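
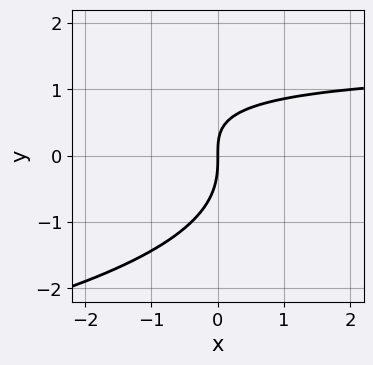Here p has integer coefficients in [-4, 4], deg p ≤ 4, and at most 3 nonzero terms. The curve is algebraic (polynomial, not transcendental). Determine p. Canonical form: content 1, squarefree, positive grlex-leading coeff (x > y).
2*y^3 + 2*x*y - 3*x

The degree is 3 — the shape is more complex than any degree-2 curve.
From the visible intercepts: it meets the y-axis at y = 0 (among the integer gridlines); it crosses the x-axis at the gridline x = 0.
Putting this together gives p.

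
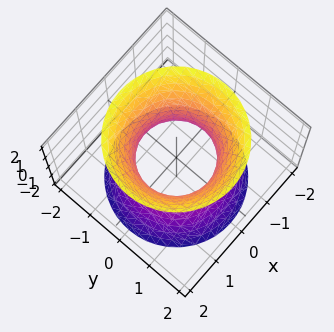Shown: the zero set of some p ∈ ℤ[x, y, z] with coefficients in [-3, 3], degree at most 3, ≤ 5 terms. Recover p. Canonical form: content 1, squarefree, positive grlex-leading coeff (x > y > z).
(a) The degree is 2 — an hourglass — one-sheet hyperboloid; a quadric.
(b) Symmetries: it's symmetric under z → −z, forcing even powers of z; every cross-section ⟂ z is a circle, so x, y appear only via x² + y².
(c) Against the integer gridlines: among the integer gridlines, it crosses the y-axis at y ∈ {-1, 1}; a circular section at z = 1 has radius between 1 and 2; it misses every integer gridline on the z-axis.
(d) Solving for integer coefficients yields p as stated.

2*x^2 + 2*y^2 - z^2 - 2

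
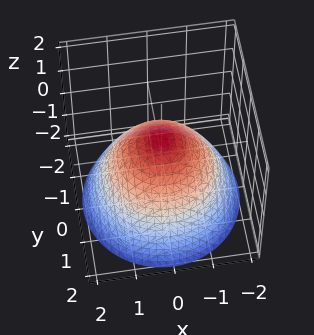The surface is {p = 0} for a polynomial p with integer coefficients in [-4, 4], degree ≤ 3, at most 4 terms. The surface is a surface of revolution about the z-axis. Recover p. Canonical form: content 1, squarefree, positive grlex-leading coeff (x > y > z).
1. deg p = 2.
2. Symmetries: every cross-section ⟂ z is a circle, so x, y appear only via x² + y².
3. Checking where it meets the axes: among the integer gridlines, it crosses the y-axis at y ∈ {-1, 1}; a circular section at z = 0 has radius exactly 1; among the integer gridlines, it crosses the x-axis at x ∈ {-1, 1}.
4. These observations pin down the coefficients.

2*x^2 + 2*y^2 + 3*z - 2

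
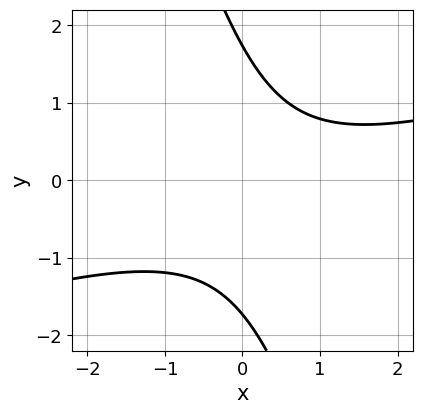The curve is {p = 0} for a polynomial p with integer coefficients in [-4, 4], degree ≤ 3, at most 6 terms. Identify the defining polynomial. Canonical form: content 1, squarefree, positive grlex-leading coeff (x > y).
x^2 - 3*x*y - y^2 - x + 3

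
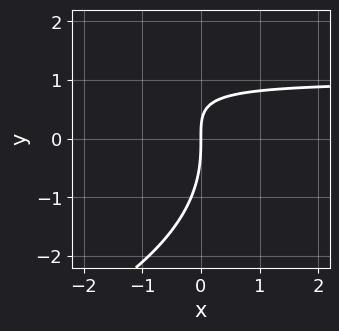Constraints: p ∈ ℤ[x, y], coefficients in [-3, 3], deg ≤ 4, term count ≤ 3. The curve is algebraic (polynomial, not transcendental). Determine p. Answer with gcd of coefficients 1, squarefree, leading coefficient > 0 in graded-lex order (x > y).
y^3 + 3*x*y - 3*x

The degree is 3 — no degree-2 curve has this shape.
Reading off the gridlines: one x-axis crossing is at x = 0; it crosses the y-axis at the gridline y = 0.
Matching integer coefficients to the picture gives p.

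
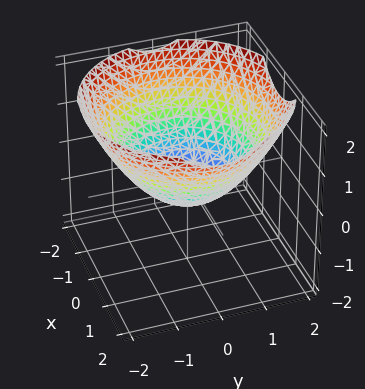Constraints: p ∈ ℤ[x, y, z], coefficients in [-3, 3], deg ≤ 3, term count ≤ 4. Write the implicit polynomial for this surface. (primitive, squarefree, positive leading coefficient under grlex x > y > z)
x^2 + y^2 - 2*z - 1

The degree is 2 — no degree-1 surface has this shape.
Symmetry: every cross-section ⟂ z is a circle, so x, y appear only via x² + y².
From the axis intercepts and sections: among the integer gridlines, it crosses the x-axis at x ∈ {-1, 1}; the y-axis gridline crossings are at y ∈ {-1, 1}; a circular section at z = 0 has radius exactly 1.
The integer polynomial consistent with all of this is the stated p.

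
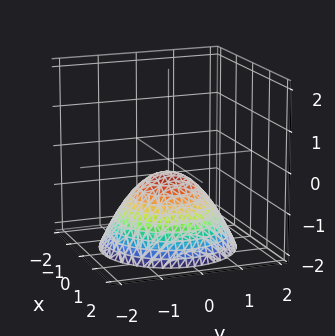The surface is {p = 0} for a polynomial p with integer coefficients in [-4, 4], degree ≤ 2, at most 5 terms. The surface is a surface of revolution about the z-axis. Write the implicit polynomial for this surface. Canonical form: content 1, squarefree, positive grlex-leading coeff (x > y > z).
Degree: a generic line meets the surface in up to 2 points, so deg p = 2.
Symmetry: the surface is invariant under rotation about z: p = q(x² + y², z).
From the visible intercepts: a circular section at z = -1 has radius exactly 1; no y-intercept at any integer in the box; no x-intercept at any integer in the box.
Matching integer coefficients to the picture gives p.

2*x^2 + 2*y^2 + 3*z + 1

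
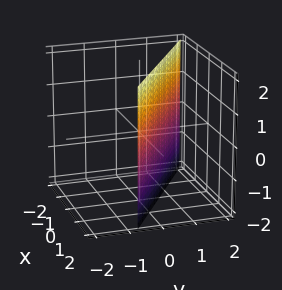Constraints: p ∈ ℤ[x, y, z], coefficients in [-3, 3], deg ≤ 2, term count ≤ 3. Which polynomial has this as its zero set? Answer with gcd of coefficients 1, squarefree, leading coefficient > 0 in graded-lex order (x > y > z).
2*x + 3*y - 2

First, degree: every cross-section is a straight line — this is a plane, so deg p = 1.
Then, checking where it meets the axes: it crosses the x-axis at the gridline x = 1; no z-intercept at any integer in the box.
Finally, assembling these constraints gives the stated polynomial.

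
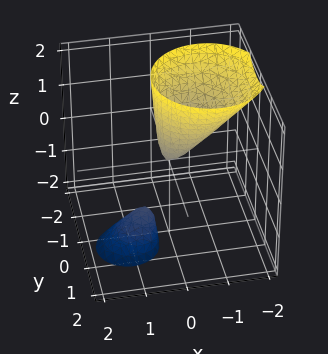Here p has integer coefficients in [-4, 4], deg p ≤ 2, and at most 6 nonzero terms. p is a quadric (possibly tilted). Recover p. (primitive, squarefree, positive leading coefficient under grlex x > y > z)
First, there are 2 components. They look like related sheets of one shape, so recover p as a whole.
Then, deg p = 2. The shape is more complex than any degree-1 surface.
Then, observable constraints: one y-axis crossing is at y = 0; it crosses the x-axis at the gridline x = 0; it meets the z-axis at z = 0 (among the integer gridlines).
Finally, matching integer coefficients to the picture gives p.

3*x^2 + 3*x*z + 3*y^2 + y*z - z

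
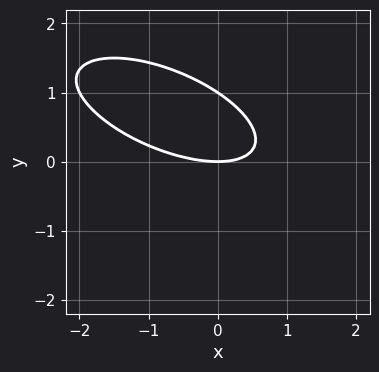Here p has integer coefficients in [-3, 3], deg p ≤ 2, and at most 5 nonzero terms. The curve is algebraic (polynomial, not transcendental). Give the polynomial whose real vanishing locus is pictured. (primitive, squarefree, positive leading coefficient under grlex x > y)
x^2 + 2*x*y + 3*y^2 - 3*y

1. Degree: the shape is more complex than any degree-1 curve, so deg p = 2.
2. Checking where it meets the axes: among the integer gridlines, it crosses the y-axis at y ∈ {0, 1}; it crosses the x-axis at the gridline x = 0.
3. These observations pin down the coefficients.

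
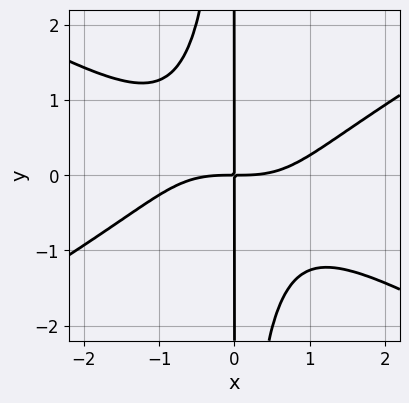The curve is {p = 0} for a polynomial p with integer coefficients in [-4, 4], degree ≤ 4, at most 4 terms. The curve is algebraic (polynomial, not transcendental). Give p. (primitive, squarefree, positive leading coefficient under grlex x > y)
x^4 - 3*x^2*y^2 - 3*x*y

(a) Degree: no degree-3 curve has this shape, so deg p = 4.
(b) Against the integer gridlines: every point of the y-axis in the box is on the curve.
(c) Assembling these constraints gives the stated polynomial.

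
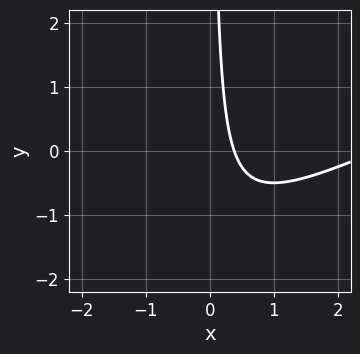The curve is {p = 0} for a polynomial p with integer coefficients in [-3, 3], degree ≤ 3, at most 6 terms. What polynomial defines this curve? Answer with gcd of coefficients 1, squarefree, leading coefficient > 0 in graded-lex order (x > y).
x^2 - 2*x*y - 3*x + 1

First, degree: no degree-1 curve has this shape, so deg p = 2.
Next, from the axis intercepts and sections: the curve avoids every integer y-axis point in the box.
Finally, matching integer coefficients to the picture gives p.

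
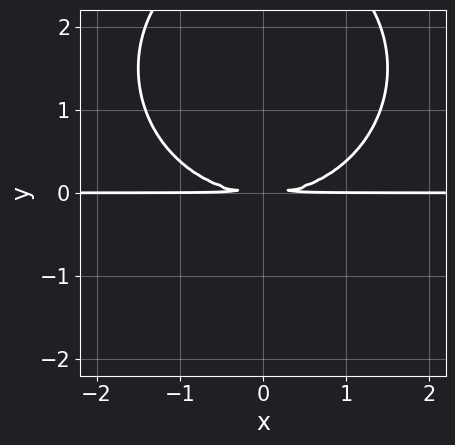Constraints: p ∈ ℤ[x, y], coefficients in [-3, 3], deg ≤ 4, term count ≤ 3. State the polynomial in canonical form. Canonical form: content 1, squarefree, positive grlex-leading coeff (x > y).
x^2*y + y^3 - 3*y^2

The degree is 3 — the shape is more complex than any degree-2 curve.
Symmetries: it's symmetric under x → −x, forcing even powers of x.
From the axis intercepts and sections: the visible x-axis segment lies entirely on the curve.
Solving for integer coefficients yields p as stated.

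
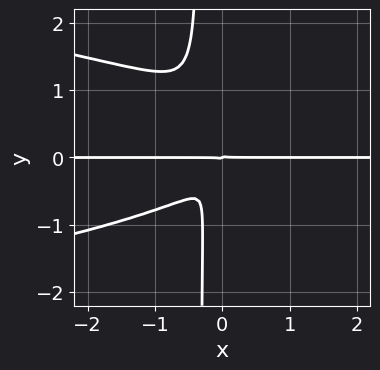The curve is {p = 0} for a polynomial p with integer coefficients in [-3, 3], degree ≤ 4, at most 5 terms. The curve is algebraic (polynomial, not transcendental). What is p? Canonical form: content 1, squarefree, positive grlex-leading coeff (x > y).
deg p = 4. A generic line meets the curve in up to 4 points.
Against the integer gridlines: every point of the x-axis in the box is on the curve; one y-axis crossing is at y = 0.
Together with the visible shape, these determine p as stated.

3*x*y^3 + 2*x^2*y - x*y^2 + y^3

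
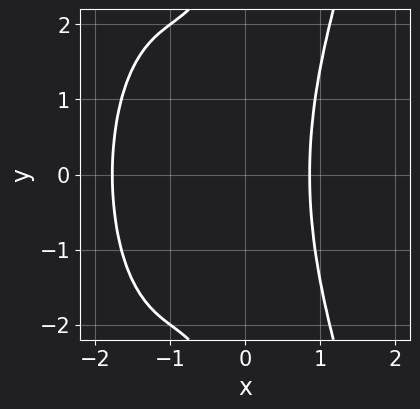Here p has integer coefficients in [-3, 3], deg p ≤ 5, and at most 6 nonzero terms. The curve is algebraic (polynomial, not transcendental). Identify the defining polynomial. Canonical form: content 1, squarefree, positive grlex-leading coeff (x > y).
2*x^4 + 3*x^3 - x*y^2 - 3

First, the degree is 4 — a generic line meets the curve in up to 4 points.
Next, symmetries: mirror symmetry y ↦ −y ⇒ only even powers of y.
Next, from the axis intercepts and sections: no y-intercept at any integer in the box.
Finally, solving for integer coefficients yields p as stated.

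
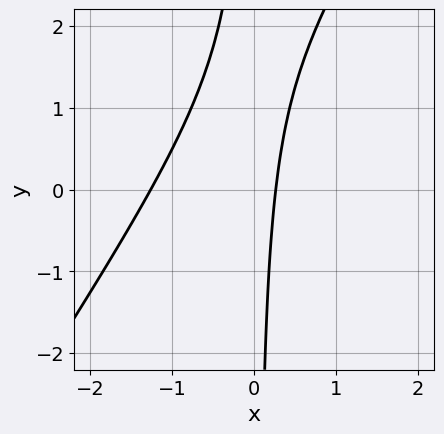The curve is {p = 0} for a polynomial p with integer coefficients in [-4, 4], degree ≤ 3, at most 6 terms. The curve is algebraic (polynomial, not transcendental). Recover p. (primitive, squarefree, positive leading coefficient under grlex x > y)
(a) The degree is 2 — no degree-1 curve has this shape.
(b) Checking where it meets the axes: no y-intercept at any integer in the box.
(c) These observations pin down the coefficients.

3*x^2 - 2*x*y + 3*x - 1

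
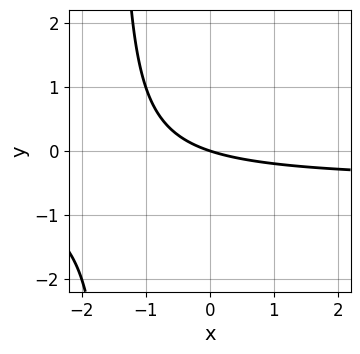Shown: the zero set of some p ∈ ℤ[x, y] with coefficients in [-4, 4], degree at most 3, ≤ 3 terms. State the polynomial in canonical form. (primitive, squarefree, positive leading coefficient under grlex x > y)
2*x*y + x + 3*y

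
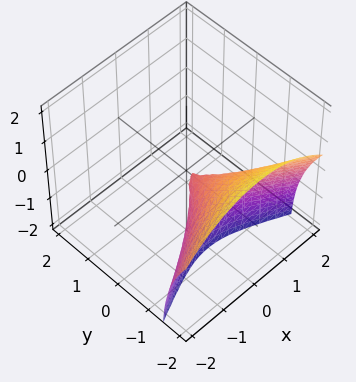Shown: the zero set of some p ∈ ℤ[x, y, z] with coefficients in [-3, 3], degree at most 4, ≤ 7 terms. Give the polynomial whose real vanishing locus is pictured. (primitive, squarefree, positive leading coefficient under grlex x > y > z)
2*y^3 + 2*y^2*z + 3*x^2 - y*z + z^2

1. deg p = 3.
2. Reading off the gridlines: it meets the z-axis at z = 0 (among the integer gridlines); it crosses the x-axis at the gridline x = 0; one y-axis crossing is at y = 0.
3. Fitting integer coefficients to these (and the overall shape) gives p.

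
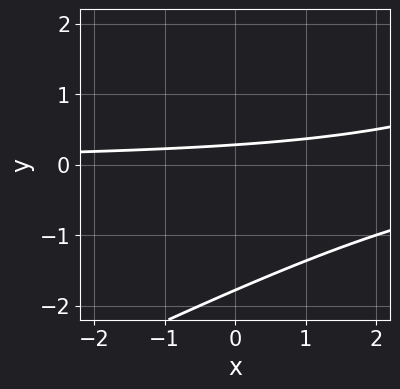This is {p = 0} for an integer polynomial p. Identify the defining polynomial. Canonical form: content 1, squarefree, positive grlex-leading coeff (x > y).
x*y - 2*y^2 - 3*y + 1

Degree: the shape is more complex than any degree-1 curve, so deg p = 2.
Against the integer gridlines: the curve avoids every integer x-axis point in the box.
Matching integer coefficients to the picture gives p.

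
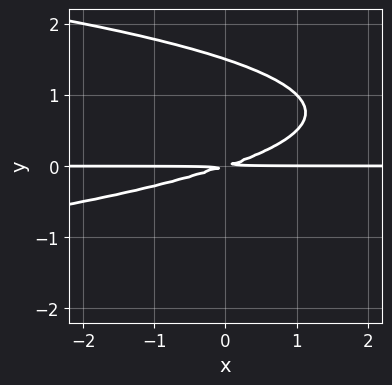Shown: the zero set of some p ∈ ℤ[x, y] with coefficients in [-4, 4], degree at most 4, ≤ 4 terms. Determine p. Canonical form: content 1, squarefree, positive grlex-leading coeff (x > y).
2*y^3 + x*y - 3*y^2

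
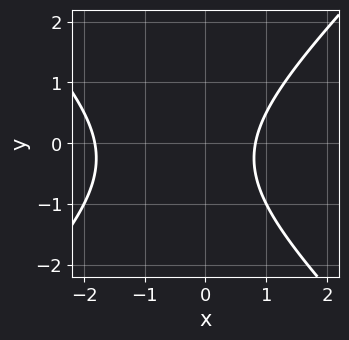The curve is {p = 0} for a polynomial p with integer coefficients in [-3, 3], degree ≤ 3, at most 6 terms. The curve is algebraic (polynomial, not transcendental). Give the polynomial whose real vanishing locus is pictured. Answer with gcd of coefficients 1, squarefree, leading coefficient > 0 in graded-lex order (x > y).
2*x^2 - 2*y^2 + 2*x - y - 3

1. deg p = 2. The shape is more complex than any degree-1 curve.
2. Against the integer gridlines: the curve avoids every integer y-axis point in the box.
3. Fitting integer coefficients to these (and the overall shape) gives p.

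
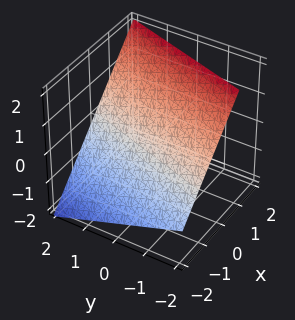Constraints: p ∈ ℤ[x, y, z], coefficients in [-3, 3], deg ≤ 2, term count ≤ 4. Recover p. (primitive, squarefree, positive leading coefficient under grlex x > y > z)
3*x - y - 3*z + 2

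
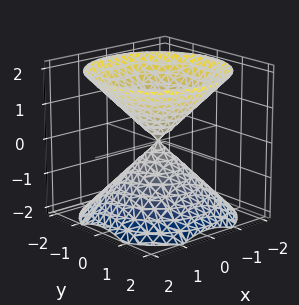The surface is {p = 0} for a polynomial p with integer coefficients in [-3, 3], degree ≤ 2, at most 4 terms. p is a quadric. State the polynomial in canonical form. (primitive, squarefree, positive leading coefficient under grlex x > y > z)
1. I count 2 distinct pieces. Treating them together as one polynomial.
2. Degree: two nappes meeting at a single point; a quadric, so deg p = 2.
3. Symmetry: the surface is invariant under rotation about z: p = q(x² + y², z); mirror symmetry z ↦ −z ⇒ only even powers of z.
4. From the visible intercepts: it meets the z-axis at z = 0 (among the integer gridlines); one x-axis crossing is at x = 0; a circular section at z = -1 has radius exactly 1.
5. These observations pin down the coefficients.

x^2 + y^2 - z^2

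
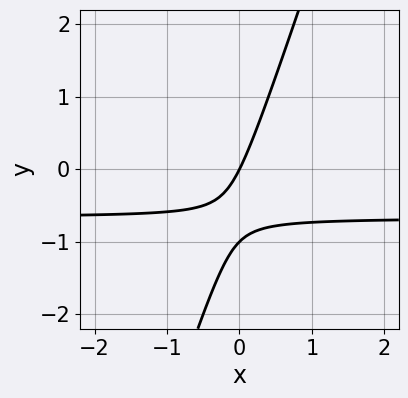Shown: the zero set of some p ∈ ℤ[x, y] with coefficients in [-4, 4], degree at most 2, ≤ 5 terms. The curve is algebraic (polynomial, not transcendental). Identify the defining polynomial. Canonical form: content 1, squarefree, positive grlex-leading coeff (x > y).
3*x*y - y^2 + 2*x - y

First, deg p = 2.
Then, observable constraints: the y-axis gridline crossings are at y ∈ {-1, 0}; it crosses the x-axis at the gridline x = 0.
Finally, assembling these constraints gives the stated polynomial.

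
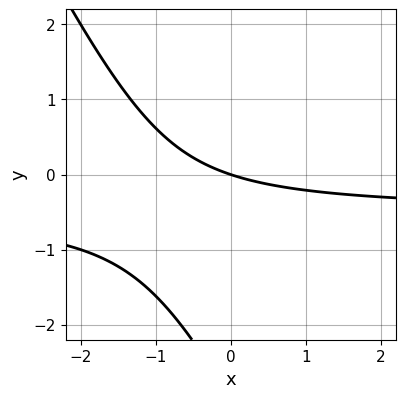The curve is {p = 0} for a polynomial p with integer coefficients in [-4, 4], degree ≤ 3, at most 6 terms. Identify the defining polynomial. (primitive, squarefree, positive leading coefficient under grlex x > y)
2*x*y + y^2 + x + 3*y

(a) The degree is 2 — a generic line meets the curve in up to 2 points.
(b) Observable constraints: it meets the x-axis at x = 0 (among the integer gridlines); it meets the y-axis at y = 0 (among the integer gridlines).
(c) Assembling these constraints gives the stated polynomial.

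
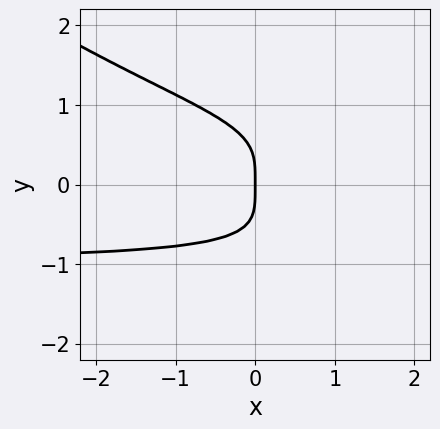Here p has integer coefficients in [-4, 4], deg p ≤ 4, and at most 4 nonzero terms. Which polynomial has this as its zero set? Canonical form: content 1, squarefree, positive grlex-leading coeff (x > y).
2*x*y^3 + 3*y^4 + 2*x

deg p = 4.
From the axis intercepts and sections: one x-axis crossing is at x = 0; it meets the y-axis at y = 0 (among the integer gridlines).
Assembling these constraints gives the stated polynomial.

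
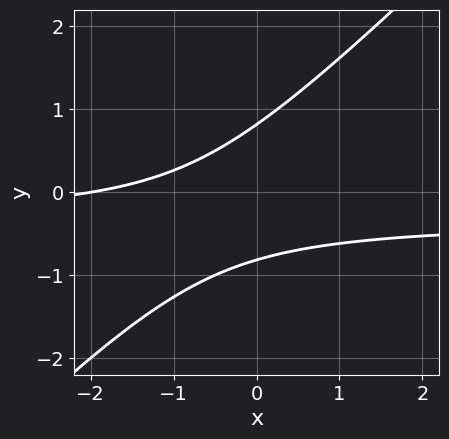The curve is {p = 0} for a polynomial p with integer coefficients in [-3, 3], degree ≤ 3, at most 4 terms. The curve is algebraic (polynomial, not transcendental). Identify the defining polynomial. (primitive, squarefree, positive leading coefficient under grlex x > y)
First, the degree is 2 — no degree-1 curve has this shape.
Next, from the visible intercepts: it meets the x-axis at x = -2 (among the integer gridlines).
Finally, the integer polynomial consistent with all of this is the stated p.

3*x*y - 3*y^2 + x + 2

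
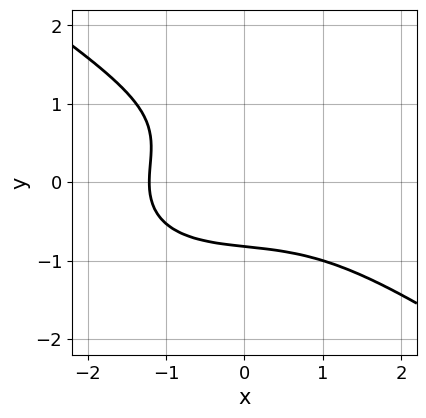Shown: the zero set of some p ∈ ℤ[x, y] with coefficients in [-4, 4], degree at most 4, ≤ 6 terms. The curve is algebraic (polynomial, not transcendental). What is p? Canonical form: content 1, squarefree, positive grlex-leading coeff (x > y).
x^3 + 3*y^3 - 2*y^2 + x + 3

deg p = 3.
Solving for integer coefficients yields p as stated.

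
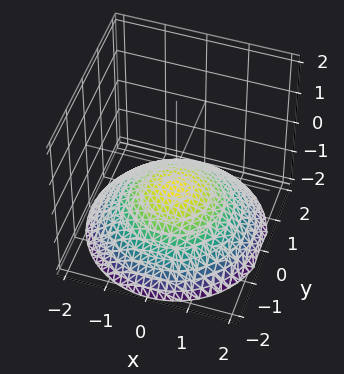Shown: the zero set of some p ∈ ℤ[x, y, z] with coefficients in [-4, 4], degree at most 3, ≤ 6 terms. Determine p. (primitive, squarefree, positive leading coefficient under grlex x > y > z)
Degree: the shape is more complex than any degree-1 surface, so deg p = 2.
By symmetry, the z-axis is an axis of rotation, so x and y enter only as x² + y².
From the axis intercepts and sections: the surface avoids every integer x-axis point in the box; a circular section at z = -1 has radius exactly 1; no y-intercept at any integer in the box.
Together with the visible shape, these determine p as stated.

x^2 + y^2 + 3*z + 2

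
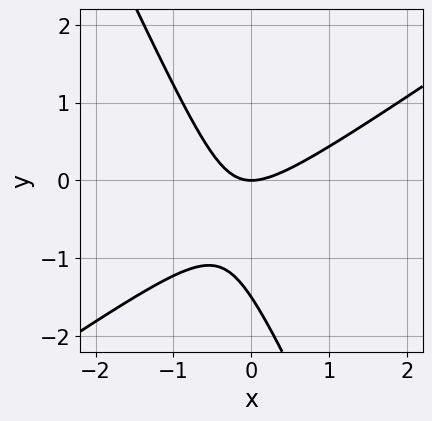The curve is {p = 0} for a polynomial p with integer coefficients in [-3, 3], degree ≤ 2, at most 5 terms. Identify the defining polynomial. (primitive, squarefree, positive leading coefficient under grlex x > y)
Degree: the shape is more complex than any degree-1 curve, so deg p = 2.
Observable constraints: it crosses the y-axis at the gridline y = 0; it meets the x-axis at x = 0 (among the integer gridlines).
Solving for integer coefficients yields p as stated.

3*x^2 - 3*x*y - 2*y^2 - 3*y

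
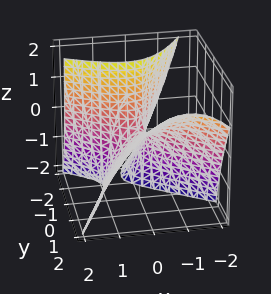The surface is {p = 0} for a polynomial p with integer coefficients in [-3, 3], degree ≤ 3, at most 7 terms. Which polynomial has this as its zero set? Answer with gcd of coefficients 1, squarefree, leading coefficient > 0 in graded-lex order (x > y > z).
3*x^2 + 3*x*y - 2*y^2 + 3*y*z + 2*z

First, degree: the shape is more complex than any degree-1 surface, so deg p = 2.
Next, from the visible intercepts: one y-axis crossing is at y = 0; one z-axis crossing is at z = 0; it crosses the x-axis at the gridline x = 0.
Finally, solving for integer coefficients yields p as stated.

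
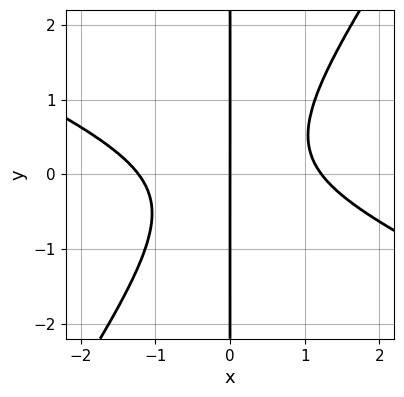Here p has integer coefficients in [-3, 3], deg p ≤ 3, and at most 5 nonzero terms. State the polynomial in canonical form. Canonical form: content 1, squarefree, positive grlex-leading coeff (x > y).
2*x^3 + 3*x^2*y - 3*x*y^2 - 3*x

deg p = 3. No degree-2 curve has this shape.
From the visible intercepts: it crosses the x-axis at the gridline x = 0; every point of the y-axis in the box is on the curve.
Fitting integer coefficients to these (and the overall shape) gives p.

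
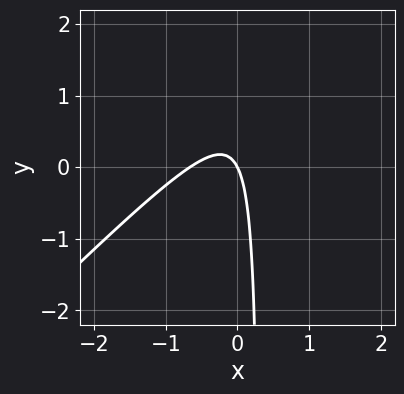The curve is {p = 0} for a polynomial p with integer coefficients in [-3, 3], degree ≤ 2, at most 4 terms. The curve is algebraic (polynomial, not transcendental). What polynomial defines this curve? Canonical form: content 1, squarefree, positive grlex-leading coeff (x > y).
3*x^2 - 3*x*y + 2*x + y

1. deg p = 2.
2. Checking where it meets the axes: it crosses the x-axis at the gridline x = 0; it meets the y-axis at y = 0 (among the integer gridlines).
3. Putting this together gives p.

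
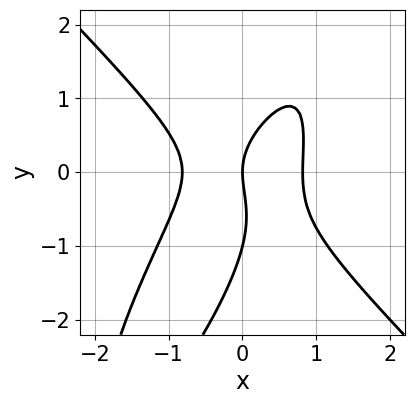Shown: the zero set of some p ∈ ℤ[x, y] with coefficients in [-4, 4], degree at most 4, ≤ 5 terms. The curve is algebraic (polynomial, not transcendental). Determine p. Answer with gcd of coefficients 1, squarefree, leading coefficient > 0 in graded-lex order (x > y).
First, the degree is 3 — a generic line meets the curve in up to 3 points.
Then, against the integer gridlines: it crosses the x-axis at the gridline x = 0; among the integer gridlines, it crosses the y-axis at y ∈ {-1, 0}.
Finally, solving for integer coefficients yields p as stated.

3*x^3 - 2*x*y^2 + y^3 + y^2 - 2*x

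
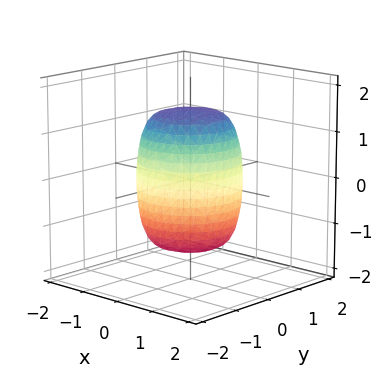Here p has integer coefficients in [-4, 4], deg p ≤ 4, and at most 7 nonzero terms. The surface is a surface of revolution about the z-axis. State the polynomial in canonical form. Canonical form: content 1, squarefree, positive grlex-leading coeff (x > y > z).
First, the degree is 4 — no degree-3 surface has this shape.
Then, symmetry: the surface is invariant under rotation about z: p = q(x² + y², z).
Next, reading off the gridlines: a circular section at z = 0 has radius between 1 and 2.
Finally, the integer polynomial consistent with all of this is the stated p.

2*x^4 + 4*x^2*y^2 + 2*y^4 - x^2 - y^2 + z^2 - 2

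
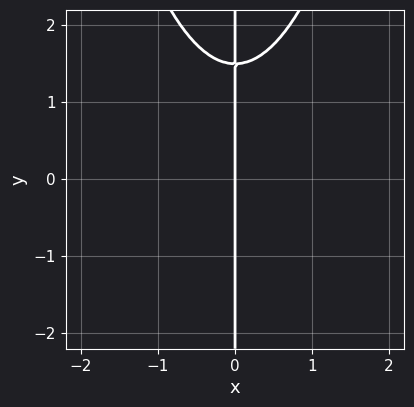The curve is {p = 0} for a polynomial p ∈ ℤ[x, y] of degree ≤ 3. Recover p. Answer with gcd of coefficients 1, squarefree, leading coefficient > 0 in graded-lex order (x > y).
2*x^3 - 2*x*y + 3*x

1. Degree: no degree-2 curve has this shape, so deg p = 3.
2. Checking where it meets the axes: the visible y-axis segment lies entirely on the curve; one x-axis crossing is at x = 0.
3. The integer polynomial consistent with all of this is the stated p.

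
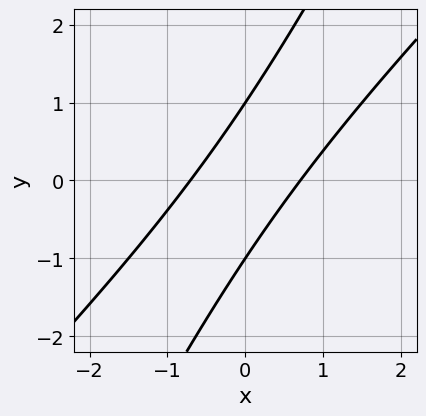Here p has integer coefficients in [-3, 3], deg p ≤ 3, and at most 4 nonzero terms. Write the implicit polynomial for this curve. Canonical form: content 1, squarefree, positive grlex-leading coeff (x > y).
2*x^2 - 3*x*y + y^2 - 1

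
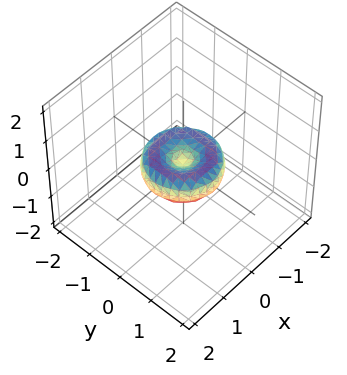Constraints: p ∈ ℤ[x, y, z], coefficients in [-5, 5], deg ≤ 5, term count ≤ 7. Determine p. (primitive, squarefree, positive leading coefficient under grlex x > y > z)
2*x^4 + 4*x^2*y^2 + 2*y^4 - 2*x^2 - 2*y^2 + 3*z^2

1. The degree is 4 — the shape is more complex than any degree-3 surface.
2. Symmetry: every cross-section ⟂ z is a circle, so x, y appear only via x² + y².
3. Observable constraints: it meets the z-axis at z = 0 (among the integer gridlines); among the integer gridlines, it crosses the x-axis at x ∈ {-1, 0, 1}.
4. Assembling these constraints gives the stated polynomial.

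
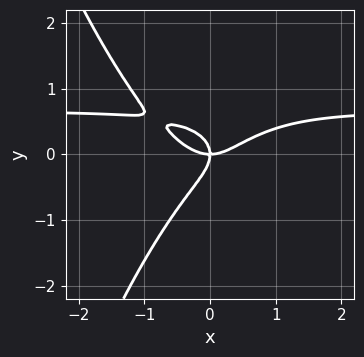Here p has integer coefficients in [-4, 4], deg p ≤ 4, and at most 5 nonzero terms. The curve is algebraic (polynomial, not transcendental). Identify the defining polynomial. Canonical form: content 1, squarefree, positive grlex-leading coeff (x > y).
3*x^3*y - 2*x^3 - x*y^2 + 3*y^3 + 2*x*y

1. The degree is 4 — a generic line meets the curve in up to 4 points.
2. Observable constraints: it meets the y-axis at y = 0 (among the integer gridlines); it meets the x-axis at x = 0 (among the integer gridlines).
3. Putting this together gives p.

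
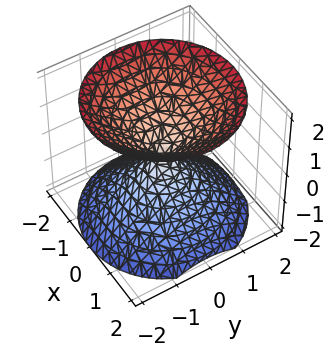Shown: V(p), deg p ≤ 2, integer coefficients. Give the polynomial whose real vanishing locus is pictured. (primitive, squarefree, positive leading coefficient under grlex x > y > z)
x^2 + y^2 - z^2

1. I count 2 distinct pieces. Treating them together as one polynomial.
2. The degree is 2 — a double cone through the origin; a quadric.
3. Symmetries: the z ↦ −z reflection is a symmetry, so z appears only in even powers; the z-axis is an axis of rotation, so x and y enter only as x² + y².
4. From the axis intercepts and sections: a circular section at z = -1 has radius exactly 1; it meets the z-axis at z = 0 (among the integer gridlines).
5. Fitting integer coefficients to these (and the overall shape) gives p.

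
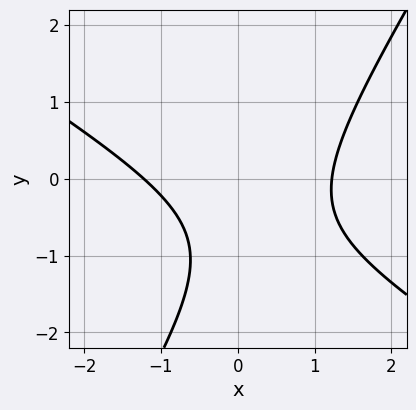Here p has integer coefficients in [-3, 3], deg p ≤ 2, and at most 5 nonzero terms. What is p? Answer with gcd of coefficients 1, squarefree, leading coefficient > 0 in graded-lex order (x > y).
2*x^2 + 2*x*y - 2*y^2 - 3*y - 3

First, deg p = 2. A generic line meets the curve in up to 2 points.
Next, checking where it meets the axes: no y-intercept at any integer in the box.
Finally, matching integer coefficients to the picture gives p.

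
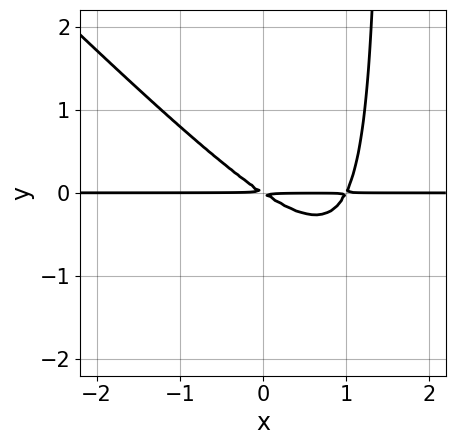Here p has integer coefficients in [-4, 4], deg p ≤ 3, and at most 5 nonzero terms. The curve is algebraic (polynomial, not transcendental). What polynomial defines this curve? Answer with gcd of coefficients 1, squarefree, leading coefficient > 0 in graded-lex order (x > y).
2*x^2*y + 2*x*y^2 - 2*x*y - 3*y^2

First, the degree is 3 — the shape is more complex than any degree-2 curve.
Then, observable constraints: the visible x-axis segment lies entirely on the curve.
Finally, together with the visible shape, these determine p as stated.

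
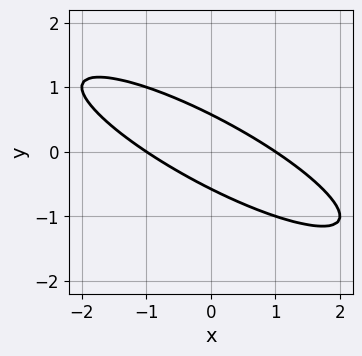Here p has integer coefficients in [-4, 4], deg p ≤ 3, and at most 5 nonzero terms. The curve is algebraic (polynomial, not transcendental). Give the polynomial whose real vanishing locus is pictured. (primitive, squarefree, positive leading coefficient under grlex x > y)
x^2 + 3*x*y + 3*y^2 - 1

First, degree: no degree-1 curve has this shape, so deg p = 2.
Next, observable constraints: the x-axis gridline crossings are at x ∈ {-1, 1}.
Finally, the integer polynomial consistent with all of this is the stated p.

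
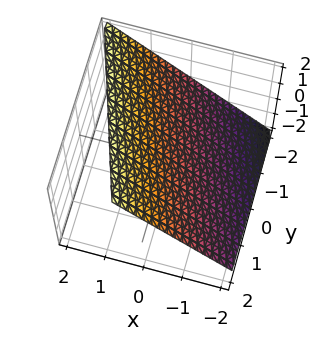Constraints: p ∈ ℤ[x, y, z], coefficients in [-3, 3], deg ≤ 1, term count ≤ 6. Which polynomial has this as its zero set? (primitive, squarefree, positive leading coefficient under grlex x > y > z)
3*x + y - 3*z + 2

(a) The degree is 1 — every cross-section is a straight line — this is a plane.
(b) From the axis intercepts and sections: it crosses the y-axis at the gridline y = -2.
(c) Together with the visible shape, these determine p as stated.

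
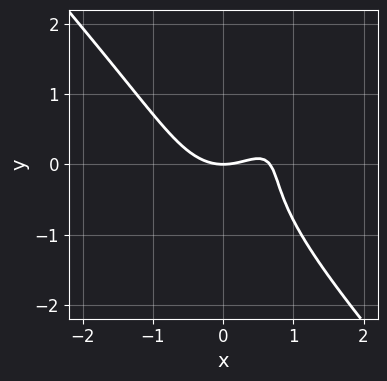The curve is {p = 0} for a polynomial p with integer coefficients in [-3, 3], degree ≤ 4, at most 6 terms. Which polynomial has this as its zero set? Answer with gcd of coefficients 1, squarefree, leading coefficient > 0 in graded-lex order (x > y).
3*x^3 + 2*y^3 - 2*x^2 - 3*x*y + 3*y

1. Degree: a generic line meets the curve in up to 3 points, so deg p = 3.
2. Observable constraints: it meets the y-axis at y = 0 (among the integer gridlines); one x-axis crossing is at x = 0.
3. Assembling these constraints gives the stated polynomial.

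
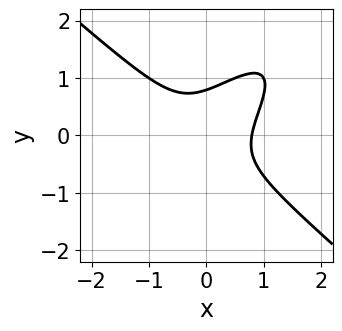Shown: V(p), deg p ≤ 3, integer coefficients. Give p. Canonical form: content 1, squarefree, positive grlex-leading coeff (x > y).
1. The degree is 3 — no degree-2 curve has this shape.
2. Matching integer coefficients to the picture gives p.

2*x^3 - x^2*y - 2*x*y^2 + 2*y^3 - 1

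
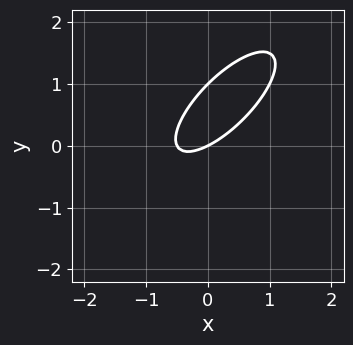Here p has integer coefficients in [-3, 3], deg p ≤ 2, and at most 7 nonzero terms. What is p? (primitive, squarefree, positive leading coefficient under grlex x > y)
2*x^2 - 3*x*y + 2*y^2 + x - 2*y

(a) The degree is 2 — no degree-1 curve has this shape.
(b) Observable constraints: among the integer gridlines, it crosses the y-axis at y ∈ {0, 1}; it meets the x-axis at x = 0 (among the integer gridlines).
(c) Together with the visible shape, these determine p as stated.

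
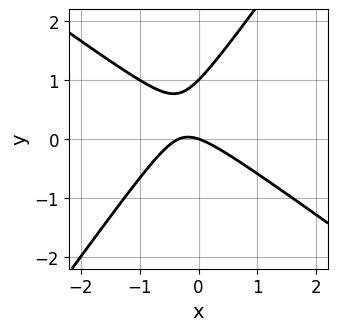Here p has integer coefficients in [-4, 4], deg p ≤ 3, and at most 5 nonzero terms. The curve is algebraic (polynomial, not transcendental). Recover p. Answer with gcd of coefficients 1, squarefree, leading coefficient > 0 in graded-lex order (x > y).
First, deg p = 2. The shape is more complex than any degree-1 curve.
Next, reading off the gridlines: the y-axis gridline crossings are at y ∈ {0, 1}; it meets the x-axis at x = 0 (among the integer gridlines).
Finally, these observations pin down the coefficients.

3*x^2 + 2*x*y - 3*y^2 + x + 3*y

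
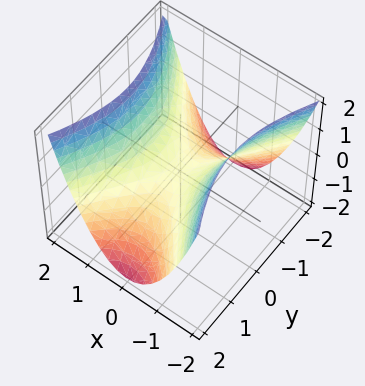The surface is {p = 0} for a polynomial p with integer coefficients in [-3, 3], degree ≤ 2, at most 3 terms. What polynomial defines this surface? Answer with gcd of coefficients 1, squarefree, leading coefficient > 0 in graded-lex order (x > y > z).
2*x^2 - y^2 - 2*z

1. Degree: a hyperbolic paraboloid; a quadric, so deg p = 2.
2. Symmetries: mirror symmetry y ↦ −y ⇒ only even powers of y; it's symmetric under x → −x, forcing even powers of x.
3. From the visible intercepts: it meets the z-axis at z = 0 (among the integer gridlines); one x-axis crossing is at x = 0; it meets the y-axis at y = 0 (among the integer gridlines).
4. These observations pin down the coefficients.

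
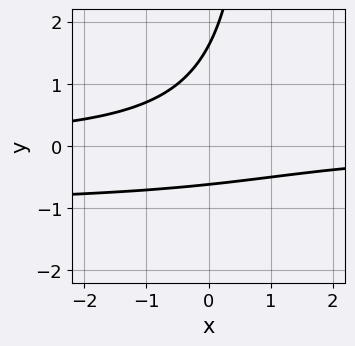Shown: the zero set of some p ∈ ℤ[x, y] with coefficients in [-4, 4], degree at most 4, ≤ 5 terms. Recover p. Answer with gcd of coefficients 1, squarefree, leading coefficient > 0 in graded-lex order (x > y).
First, deg p = 3.
Then, reading off the gridlines: it misses every integer gridline on the x-axis.
Finally, putting this together gives p.

x*y^2 + x*y - y^2 + y + 1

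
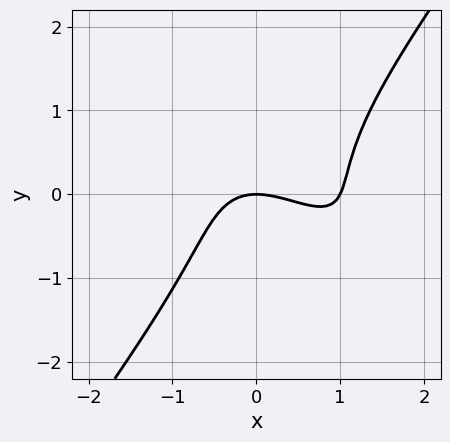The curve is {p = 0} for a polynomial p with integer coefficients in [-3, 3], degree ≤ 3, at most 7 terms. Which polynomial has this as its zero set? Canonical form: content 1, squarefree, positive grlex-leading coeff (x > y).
The degree is 3 — the shape is more complex than any degree-2 curve.
From the axis intercepts and sections: the x-axis gridline crossings are at x ∈ {0, 1}; one y-axis crossing is at y = 0.
Together with the visible shape, these determine p as stated.

2*x^3 + 2*x^2*y - 2*y^3 - 2*x^2 - 3*y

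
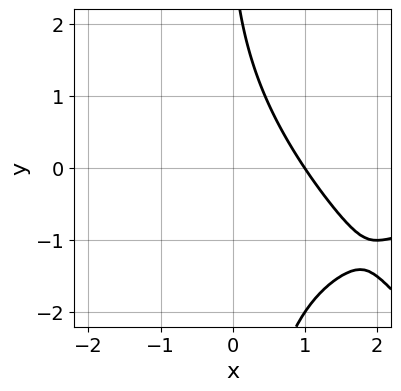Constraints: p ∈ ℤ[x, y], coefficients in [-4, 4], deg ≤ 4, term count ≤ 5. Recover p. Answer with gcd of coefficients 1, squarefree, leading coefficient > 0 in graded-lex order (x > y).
x^2*y + x*y^2 + 3*x + y - 3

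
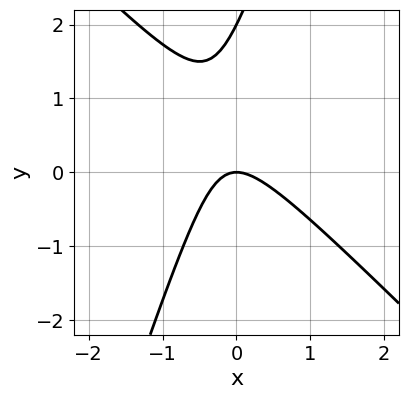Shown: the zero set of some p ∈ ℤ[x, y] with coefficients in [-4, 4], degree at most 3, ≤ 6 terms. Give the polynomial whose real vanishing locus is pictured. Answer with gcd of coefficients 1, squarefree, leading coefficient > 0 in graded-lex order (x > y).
deg p = 2.
From the axis intercepts and sections: one x-axis crossing is at x = 0; among the integer gridlines, it crosses the y-axis at y ∈ {0, 2}.
Matching integer coefficients to the picture gives p.

3*x^2 + 2*x*y - y^2 + 2*y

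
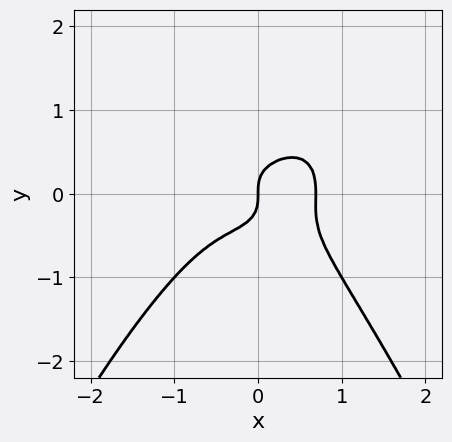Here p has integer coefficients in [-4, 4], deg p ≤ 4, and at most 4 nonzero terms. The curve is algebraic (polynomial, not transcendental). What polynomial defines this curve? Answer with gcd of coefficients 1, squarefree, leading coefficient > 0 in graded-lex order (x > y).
First, degree: a generic line meets the curve in up to 4 points, so deg p = 4.
Next, against the integer gridlines: one x-axis crossing is at x = 0; one y-axis crossing is at y = 0.
Finally, the integer polynomial consistent with all of this is the stated p.

3*x^4 + x*y^2 + 3*y^3 - x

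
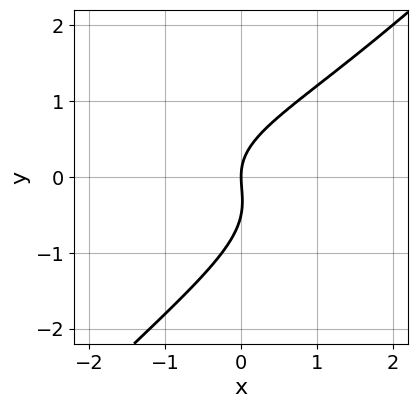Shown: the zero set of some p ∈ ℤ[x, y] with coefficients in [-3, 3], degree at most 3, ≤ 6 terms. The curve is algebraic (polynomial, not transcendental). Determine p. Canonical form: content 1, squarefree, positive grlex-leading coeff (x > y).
The degree is 3 — the shape is more complex than any degree-2 curve.
From the axis intercepts and sections: one x-axis crossing is at x = 0; one y-axis crossing is at y = 0.
These observations pin down the coefficients.

2*x*y^2 - 2*y^3 - y^2 + 2*x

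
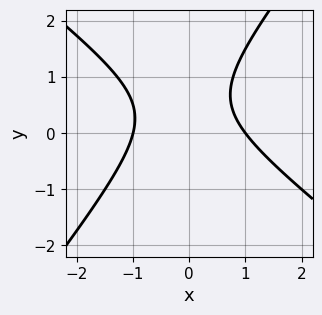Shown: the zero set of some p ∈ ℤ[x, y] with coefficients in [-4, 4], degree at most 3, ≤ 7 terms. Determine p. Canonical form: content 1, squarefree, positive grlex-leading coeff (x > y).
deg p = 2.
Against the integer gridlines: it misses every integer gridline on the y-axis; the x-axis gridline crossings are at x ∈ {-1, 1}.
Fitting integer coefficients to these (and the overall shape) gives p.

2*x^2 + x*y - 2*y^2 + 2*y - 2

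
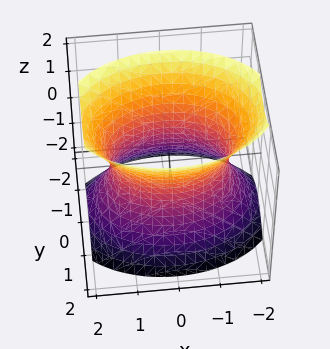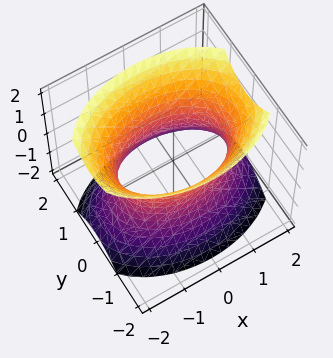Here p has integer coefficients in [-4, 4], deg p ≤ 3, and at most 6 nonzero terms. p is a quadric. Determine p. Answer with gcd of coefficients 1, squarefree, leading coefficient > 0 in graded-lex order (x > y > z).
The degree is 2 — an hourglass — one-sheet hyperboloid; a quadric.
Symmetries: the z ↦ −z reflection is a symmetry, so z appears only in even powers; it's symmetric under y → −y, forcing even powers of y; it's symmetric under x → −x, forcing even powers of x.
From the visible intercepts: among the integer gridlines, it crosses the y-axis at y ∈ {-1, 1}; the surface avoids every integer z-axis point in the box.
Putting this together gives p.

x^2 + 2*y^2 - z^2 - 2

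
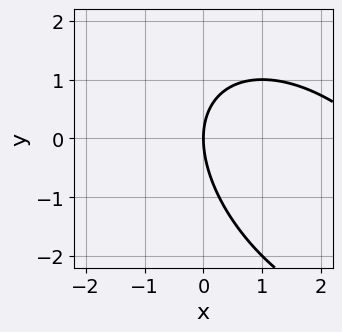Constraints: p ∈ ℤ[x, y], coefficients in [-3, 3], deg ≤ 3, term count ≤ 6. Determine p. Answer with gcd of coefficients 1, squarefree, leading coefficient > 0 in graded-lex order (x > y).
x^2 + x*y + y^2 - 3*x

(a) deg p = 2.
(b) Against the integer gridlines: it meets the x-axis at x = 0 (among the integer gridlines); one y-axis crossing is at y = 0.
(c) Fitting integer coefficients to these (and the overall shape) gives p.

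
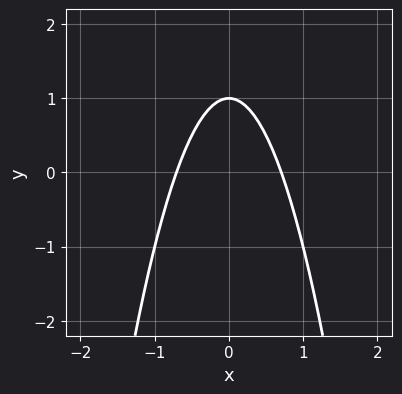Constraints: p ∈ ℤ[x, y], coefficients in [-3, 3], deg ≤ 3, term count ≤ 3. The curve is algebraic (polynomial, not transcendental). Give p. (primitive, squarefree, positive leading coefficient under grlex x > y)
(a) Degree: the shape is more complex than any degree-1 curve, so deg p = 2.
(b) Symmetries: the x ↦ −x reflection is a symmetry, so x appears only in even powers.
(c) Observable constraints: one y-axis crossing is at y = 1.
(d) The integer polynomial consistent with all of this is the stated p.

2*x^2 + y - 1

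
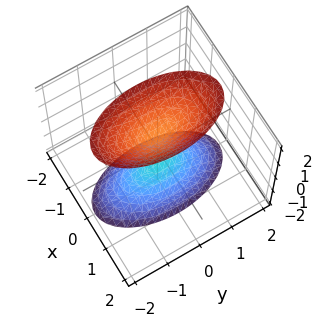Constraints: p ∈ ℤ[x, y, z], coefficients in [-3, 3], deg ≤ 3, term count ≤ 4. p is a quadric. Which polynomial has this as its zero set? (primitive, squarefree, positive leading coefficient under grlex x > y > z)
First, I count 2 distinct pieces.
Next, degree: two sheets facing apart; a quadric, so deg p = 2.
Then, symmetries: mirror symmetry y ↦ −y ⇒ only even powers of y; mirror symmetry z ↦ −z ⇒ only even powers of z; the x ↦ −x reflection is a symmetry, so x appears only in even powers.
Next, checking where it meets the axes: the surface avoids every integer x-axis point in the box; the surface avoids every integer y-axis point in the box; the z-axis gridline crossings are at z ∈ {-1, 1}.
Finally, matching integer coefficients to the picture gives p.

3*x^2 + y^2 - z^2 + 1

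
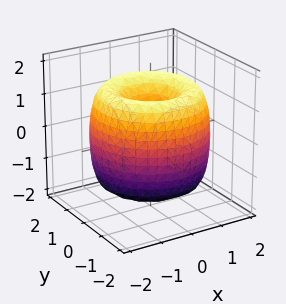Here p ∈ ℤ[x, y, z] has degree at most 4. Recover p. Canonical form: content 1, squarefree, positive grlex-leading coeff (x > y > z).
1. Degree: a generic line meets the surface in up to 4 points, so deg p = 4.
2. By symmetry, the surface is invariant under rotation about z: p = q(x² + y², z).
3. Against the integer gridlines: it meets the z-axis at z = 0 (among the integer gridlines); a circular section at z = 0 has radius between 1 and 2.
4. Matching integer coefficients to the picture gives p.

x^4 + 2*x^2*y^2 + y^4 - 3*x^2 - 3*y^2 + z^2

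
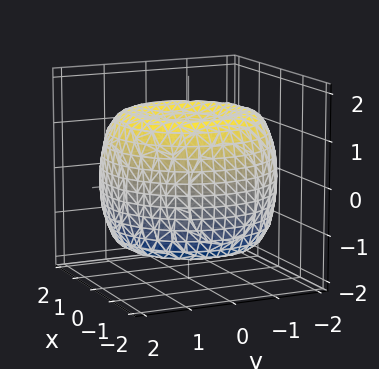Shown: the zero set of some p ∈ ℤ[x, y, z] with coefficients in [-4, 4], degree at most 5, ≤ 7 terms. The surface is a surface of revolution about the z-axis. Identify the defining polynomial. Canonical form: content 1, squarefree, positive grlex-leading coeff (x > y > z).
x^4 + 2*x^2*y^2 + y^4 - 3*x^2 - 3*y^2 + 2*z^2 - 2

1. deg p = 4. No degree-3 surface has this shape.
2. Symmetries: the z-axis is an axis of rotation, so x and y enter only as x² + y².
3. From the visible intercepts: the z-axis gridline crossings are at z ∈ {-1, 1}; a circular section at z = -1 has radius between 1 and 2.
4. Putting this together gives p.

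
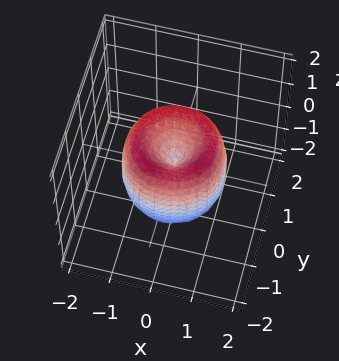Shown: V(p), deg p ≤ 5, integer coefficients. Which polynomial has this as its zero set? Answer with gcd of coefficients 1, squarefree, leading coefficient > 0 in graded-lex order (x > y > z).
2*x^4 + 4*x^2*y^2 + 2*y^4 - 3*x^2 - 3*y^2 + z^2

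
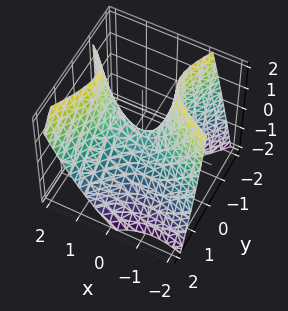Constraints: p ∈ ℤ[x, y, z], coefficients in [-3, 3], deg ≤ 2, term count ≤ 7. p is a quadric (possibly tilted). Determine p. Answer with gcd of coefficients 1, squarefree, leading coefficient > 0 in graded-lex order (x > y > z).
2*x^2 + 3*x*y - 3*y^2 - 2*y*z - 2*z

1. deg p = 2. No degree-1 surface has this shape.
2. Against the integer gridlines: it crosses the y-axis at the gridline y = 0; it meets the x-axis at x = 0 (among the integer gridlines); one z-axis crossing is at z = 0.
3. Assembling these constraints gives the stated polynomial.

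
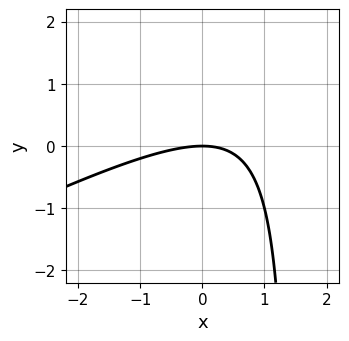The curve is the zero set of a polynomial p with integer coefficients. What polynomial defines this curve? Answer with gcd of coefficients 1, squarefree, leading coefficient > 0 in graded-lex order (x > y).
First, deg p = 2. No degree-1 curve has this shape.
Next, reading off the gridlines: one x-axis crossing is at x = 0; it crosses the y-axis at the gridline y = 0.
Finally, these observations pin down the coefficients.

x^2 - 2*x*y + 3*y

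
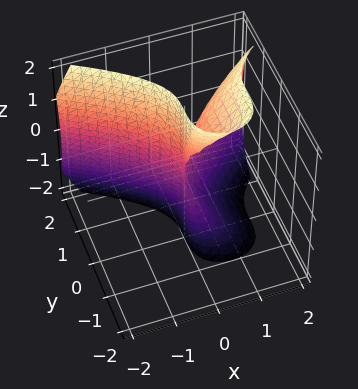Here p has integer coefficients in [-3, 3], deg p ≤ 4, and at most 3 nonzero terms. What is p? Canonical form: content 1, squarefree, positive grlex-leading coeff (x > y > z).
(a) deg p = 3. No degree-2 surface has this shape.
(b) From the axis intercepts and sections: it crosses the y-axis at the gridline y = 0; it crosses the x-axis at the gridline x = 0; the visible z-axis segment lies entirely on the surface.
(c) The integer polynomial consistent with all of this is the stated p.

x*z^2 + 2*y^3 - 3*x^2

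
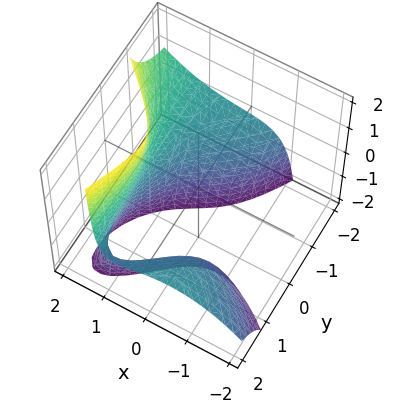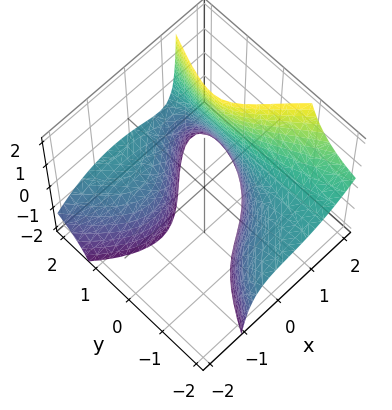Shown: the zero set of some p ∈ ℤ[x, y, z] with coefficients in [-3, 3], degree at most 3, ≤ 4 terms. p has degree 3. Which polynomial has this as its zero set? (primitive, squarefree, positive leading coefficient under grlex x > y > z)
2*x^3 + 3*x*y*z - 2*y^2*z - 3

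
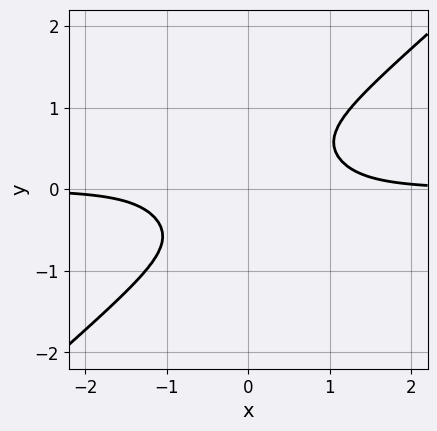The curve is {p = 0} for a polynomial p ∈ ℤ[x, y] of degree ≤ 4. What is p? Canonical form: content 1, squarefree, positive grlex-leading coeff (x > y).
2*x^3*y - 3*y^4 - 1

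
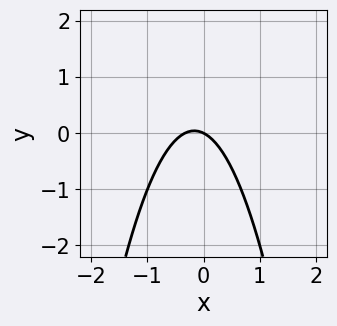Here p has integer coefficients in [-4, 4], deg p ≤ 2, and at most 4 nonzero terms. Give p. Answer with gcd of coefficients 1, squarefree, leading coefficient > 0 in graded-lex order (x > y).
3*x^2 + x + 2*y

1. deg p = 2. A generic line meets the curve in up to 2 points.
2. Checking where it meets the axes: it crosses the y-axis at the gridline y = 0; it meets the x-axis at x = 0 (among the integer gridlines).
3. Putting this together gives p.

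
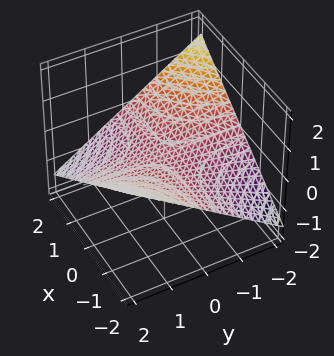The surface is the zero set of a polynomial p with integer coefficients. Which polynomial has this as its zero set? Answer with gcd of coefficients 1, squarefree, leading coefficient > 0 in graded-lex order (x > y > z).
x*y + 3*z

First, degree: a hyperbolic paraboloid; a quadric, so deg p = 2.
Then, reading off the gridlines: it meets the z-axis at z = 0 (among the integer gridlines); the visible y-axis segment lies entirely on the surface; every point of the x-axis in the box is on the surface.
Finally, assembling these constraints gives the stated polynomial.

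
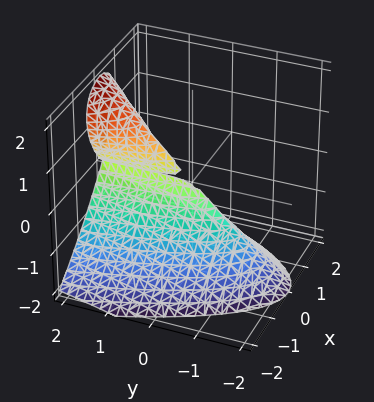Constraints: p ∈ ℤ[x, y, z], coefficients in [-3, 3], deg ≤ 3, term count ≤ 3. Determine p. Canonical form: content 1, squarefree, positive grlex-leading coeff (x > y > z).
y*z^2 - z^3 - 3*x^2

First, the picture has 2 separate pieces.
Then, the degree is 3 — the shape is more complex than any degree-2 surface.
Then, from the axis intercepts and sections: every point of the y-axis in the box is on the surface; it meets the x-axis at x = 0 (among the integer gridlines); one z-axis crossing is at z = 0.
Finally, together with the visible shape, these determine p as stated.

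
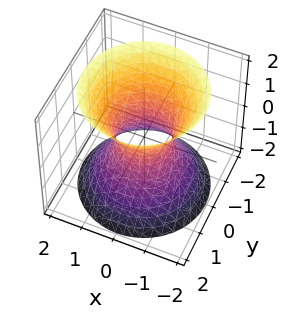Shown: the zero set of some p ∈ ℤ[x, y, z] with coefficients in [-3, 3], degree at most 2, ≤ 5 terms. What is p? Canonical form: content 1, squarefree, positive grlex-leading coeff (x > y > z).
3*x^2 + 3*y^2 - 2*z^2 - 2

Degree: an hourglass — one-sheet hyperboloid; a quadric, so deg p = 2.
Symmetries: the z ↦ −z reflection is a symmetry, so z appears only in even powers; the surface is invariant under rotation about z: p = q(x² + y², z).
Checking where it meets the axes: it misses every integer gridline on the z-axis; a circular section at z = -1 has radius between 1 and 2.
Assembling these constraints gives the stated polynomial.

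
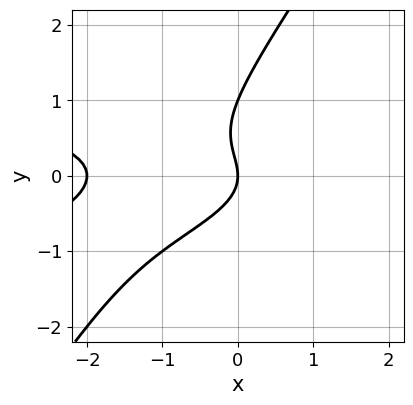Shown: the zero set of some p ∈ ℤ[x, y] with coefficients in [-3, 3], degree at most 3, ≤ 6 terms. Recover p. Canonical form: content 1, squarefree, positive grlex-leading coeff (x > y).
3*x*y^2 - 2*y^3 + x^2 + 2*y^2 + 2*x

The degree is 3 — the shape is more complex than any degree-2 curve.
From the axis intercepts and sections: the y-axis gridline crossings are at y ∈ {0, 1}; among the integer gridlines, it crosses the x-axis at x ∈ {-2, 0}.
The integer polynomial consistent with all of this is the stated p.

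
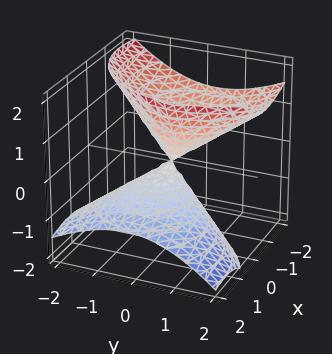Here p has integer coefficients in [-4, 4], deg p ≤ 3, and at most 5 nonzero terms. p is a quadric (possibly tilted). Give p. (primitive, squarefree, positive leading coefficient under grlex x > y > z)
(a) The picture has 2 separate pieces. They look like related sheets of one shape, so recover p as a whole.
(b) Degree: no degree-1 surface has this shape, so deg p = 2.
(c) Against the integer gridlines: one x-axis crossing is at x = 0; it crosses the y-axis at the gridline y = 0.
(d) The integer polynomial consistent with all of this is the stated p.

2*x^2 + 3*x*z + 2*y^2 - y*z - 2*z^2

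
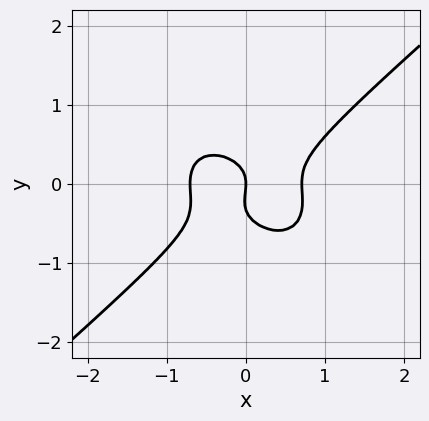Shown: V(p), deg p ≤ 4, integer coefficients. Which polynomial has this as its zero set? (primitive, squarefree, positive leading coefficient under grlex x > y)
deg p = 3. A generic line meets the curve in up to 3 points.
From the axis intercepts and sections: it crosses the y-axis at the gridline y = 0; it crosses the x-axis at the gridline x = 0.
Assembling these constraints gives the stated polynomial.

2*x^3 - 3*y^3 - y^2 - x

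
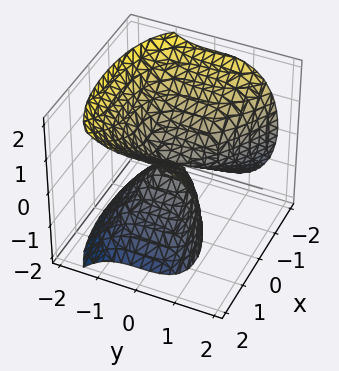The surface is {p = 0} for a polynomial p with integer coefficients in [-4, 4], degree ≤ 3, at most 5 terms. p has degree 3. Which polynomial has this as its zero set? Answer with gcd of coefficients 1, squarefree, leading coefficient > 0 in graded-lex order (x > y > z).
2*y^3 - 2*x^2 + 3*z^2

(a) Degree: the shape is more complex than any degree-2 surface, so deg p = 3.
(b) Against the integer gridlines: it meets the x-axis at x = 0 (among the integer gridlines); one z-axis crossing is at z = 0; it crosses the y-axis at the gridline y = 0.
(c) The integer polynomial consistent with all of this is the stated p.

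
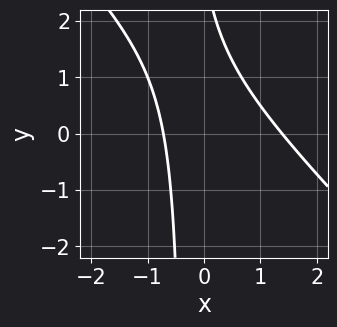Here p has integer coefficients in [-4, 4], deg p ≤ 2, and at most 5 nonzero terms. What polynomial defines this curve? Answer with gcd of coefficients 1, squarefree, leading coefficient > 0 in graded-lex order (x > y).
3*x^2 + 3*x*y - 2*x + y - 3

Degree: no degree-1 curve has this shape, so deg p = 2.
From the axis intercepts and sections: the curve avoids every integer y-axis point in the box.
Assembling these constraints gives the stated polynomial.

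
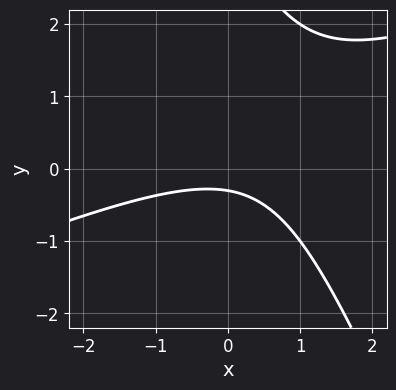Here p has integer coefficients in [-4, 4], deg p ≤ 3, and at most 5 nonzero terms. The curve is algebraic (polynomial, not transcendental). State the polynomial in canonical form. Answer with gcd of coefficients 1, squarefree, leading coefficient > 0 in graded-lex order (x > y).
1. The degree is 2 — a generic line meets the curve in up to 2 points.
2. Against the integer gridlines: no x-intercept at any integer in the box.
3. The integer polynomial consistent with all of this is the stated p.

x^2 - 2*x*y - y^2 + 3*y + 1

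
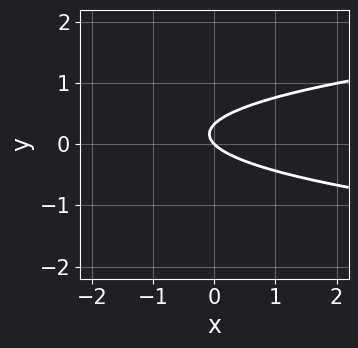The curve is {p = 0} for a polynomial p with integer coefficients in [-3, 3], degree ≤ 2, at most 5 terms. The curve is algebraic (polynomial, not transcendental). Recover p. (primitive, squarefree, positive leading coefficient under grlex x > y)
3*y^2 - x - y

The degree is 2 — no degree-1 curve has this shape.
Checking where it meets the axes: it crosses the y-axis at the gridline y = 0; one x-axis crossing is at x = 0.
Fitting integer coefficients to these (and the overall shape) gives p.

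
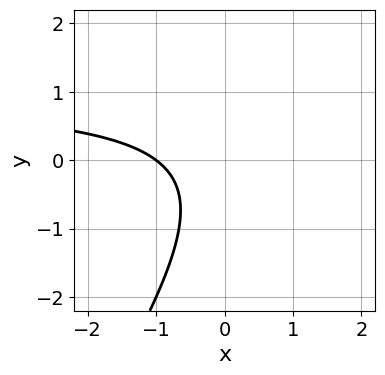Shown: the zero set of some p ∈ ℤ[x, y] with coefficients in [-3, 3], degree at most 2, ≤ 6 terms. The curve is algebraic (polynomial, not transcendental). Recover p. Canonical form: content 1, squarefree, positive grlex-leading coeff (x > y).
1. deg p = 2. A generic line meets the curve in up to 2 points.
2. Reading off the gridlines: it crosses the x-axis at the gridline x = -1; no y-intercept at any integer in the box.
3. These observations pin down the coefficients.

3*x*y - 2*y^2 - 3*x - y - 3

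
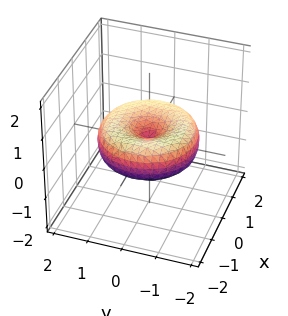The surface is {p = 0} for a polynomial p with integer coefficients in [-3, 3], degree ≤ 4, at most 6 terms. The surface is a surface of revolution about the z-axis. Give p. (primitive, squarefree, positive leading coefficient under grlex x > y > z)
x^4 + 2*x^2*y^2 + y^4 - 2*x^2 - 2*y^2 + 3*z^2

Degree: a generic line meets the surface in up to 4 points, so deg p = 4.
Symmetries: rotational symmetry about the z-axis ⇒ p depends on x, y only through x² + y².
Observable constraints: it crosses the x-axis at the gridline x = 0; it crosses the z-axis at the gridline z = 0; a circular section at z = 0 has radius between 1 and 2; it crosses the y-axis at the gridline y = 0.
These observations pin down the coefficients.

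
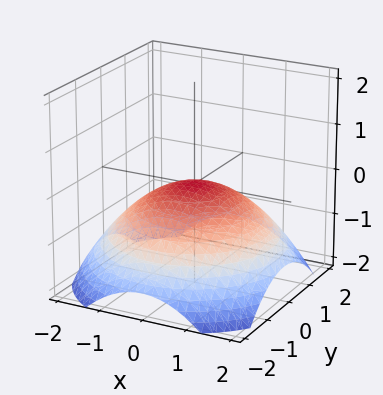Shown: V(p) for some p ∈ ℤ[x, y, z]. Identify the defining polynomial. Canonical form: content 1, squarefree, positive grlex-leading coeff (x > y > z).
x^2 + y^2 + 3*z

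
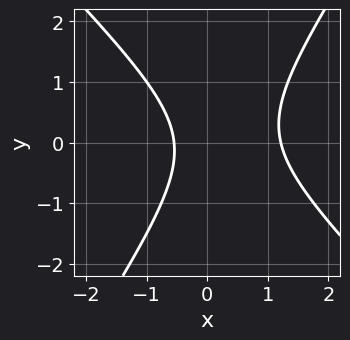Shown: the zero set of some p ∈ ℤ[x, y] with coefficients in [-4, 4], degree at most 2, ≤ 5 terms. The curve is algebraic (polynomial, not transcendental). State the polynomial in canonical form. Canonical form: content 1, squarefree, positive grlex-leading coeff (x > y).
3*x^2 + x*y - 2*y^2 - 2*x - 2

First, the degree is 2 — no degree-1 curve has this shape.
Then, from the axis intercepts and sections: no y-intercept at any integer in the box.
Finally, solving for integer coefficients yields p as stated.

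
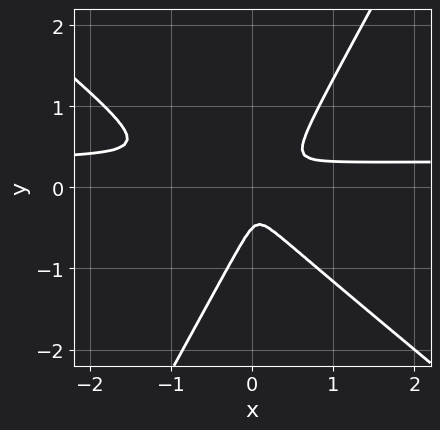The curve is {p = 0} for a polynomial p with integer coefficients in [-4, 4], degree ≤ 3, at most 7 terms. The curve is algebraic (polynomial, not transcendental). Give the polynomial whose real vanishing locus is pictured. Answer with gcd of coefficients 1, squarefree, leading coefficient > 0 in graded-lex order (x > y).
1. The degree is 3 — no degree-2 curve has this shape.
2. The integer polynomial consistent with all of this is the stated p.

3*x^2*y + 2*x*y^2 - 2*y^3 - x^2 - y^2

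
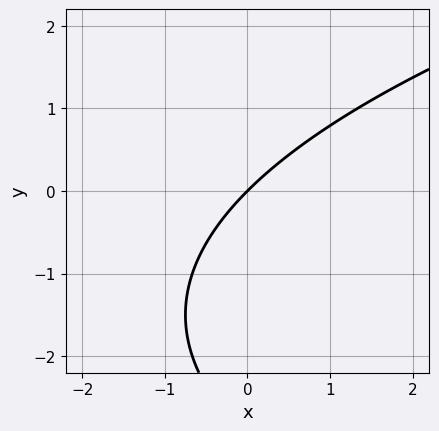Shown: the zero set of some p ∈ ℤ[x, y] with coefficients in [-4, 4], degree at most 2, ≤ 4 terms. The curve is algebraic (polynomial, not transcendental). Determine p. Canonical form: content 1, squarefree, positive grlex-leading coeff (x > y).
y^2 - 3*x + 3*y

1. deg p = 2. A generic line meets the curve in up to 2 points.
2. Against the integer gridlines: it meets the x-axis at x = 0 (among the integer gridlines); it meets the y-axis at y = 0 (among the integer gridlines).
3. Solving for integer coefficients yields p as stated.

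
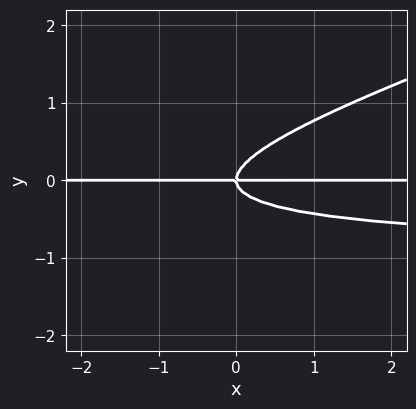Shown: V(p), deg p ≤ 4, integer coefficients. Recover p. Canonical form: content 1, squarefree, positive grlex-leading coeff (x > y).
x*y^2 - 3*y^3 + x*y

(a) The degree is 3 — a generic line meets the curve in up to 3 points.
(b) From the visible intercepts: the visible x-axis segment lies entirely on the curve; it meets the y-axis at y = 0 (among the integer gridlines).
(c) These observations pin down the coefficients.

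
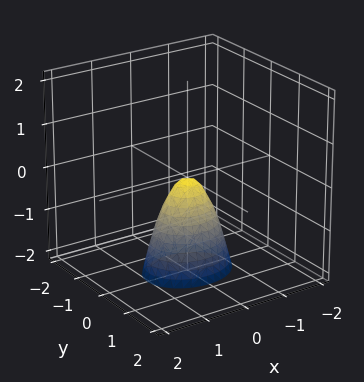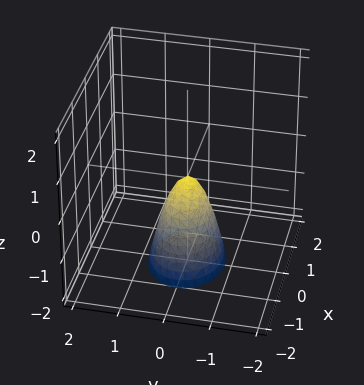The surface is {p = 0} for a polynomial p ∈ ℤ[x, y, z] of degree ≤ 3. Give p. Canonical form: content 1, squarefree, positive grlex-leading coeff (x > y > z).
2*x^2 + 3*y^2 + z

(a) The degree is 2 — a single bowl opening along one axis; a quadric.
(b) Symmetries: the y ↦ −y reflection is a symmetry, so y appears only in even powers; it's symmetric under x → −x, forcing even powers of x.
(c) Observable constraints: it meets the x-axis at x = 0 (among the integer gridlines); one z-axis crossing is at z = 0.
(d) The integer polynomial consistent with all of this is the stated p.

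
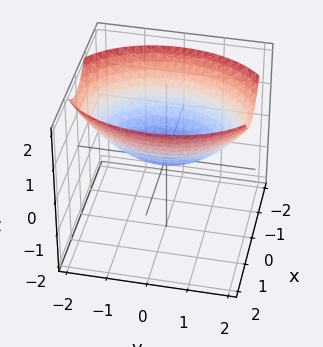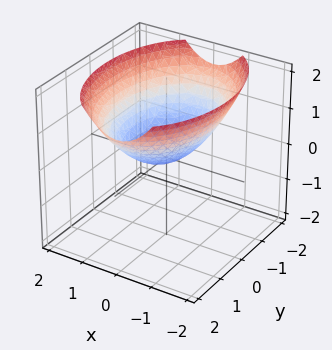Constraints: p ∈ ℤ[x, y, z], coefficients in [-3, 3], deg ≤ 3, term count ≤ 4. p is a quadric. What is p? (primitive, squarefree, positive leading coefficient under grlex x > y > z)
2*x^2 + y^2 - 3*z

First, degree: a single bowl opening along one axis; a quadric, so deg p = 2.
Then, symmetries: it's symmetric under y → −y, forcing even powers of y; it's symmetric under x → −x, forcing even powers of x.
Then, reading off the gridlines: it crosses the z-axis at the gridline z = 0; it meets the y-axis at y = 0 (among the integer gridlines); one x-axis crossing is at x = 0.
Finally, these observations pin down the coefficients.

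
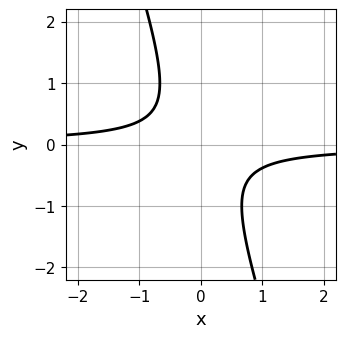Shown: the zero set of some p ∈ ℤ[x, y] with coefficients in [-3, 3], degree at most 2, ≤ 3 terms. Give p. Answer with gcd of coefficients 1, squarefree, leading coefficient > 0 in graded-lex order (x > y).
3*x*y + y^2 + 1

(a) The degree is 2 — a generic line meets the curve in up to 2 points.
(b) Checking where it meets the axes: the curve avoids every integer x-axis point in the box; it misses every integer gridline on the y-axis.
(c) Solving for integer coefficients yields p as stated.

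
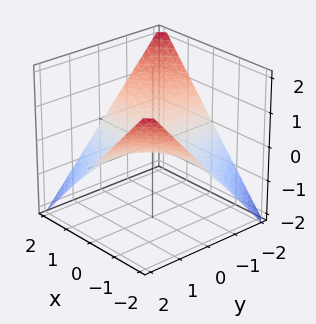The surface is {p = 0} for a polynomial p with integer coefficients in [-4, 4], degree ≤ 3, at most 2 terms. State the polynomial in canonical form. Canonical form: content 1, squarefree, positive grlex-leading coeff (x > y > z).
x*y + 2*z

First, the degree is 2 — a hyperbolic paraboloid; a quadric.
Then, from the axis intercepts and sections: every point of the y-axis in the box is on the surface; one z-axis crossing is at z = 0; the visible x-axis segment lies entirely on the surface.
Finally, these observations pin down the coefficients.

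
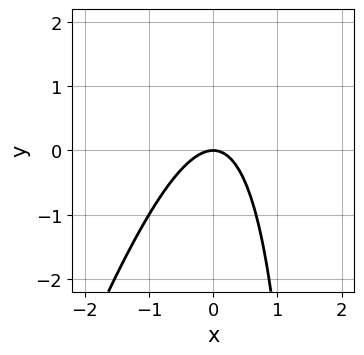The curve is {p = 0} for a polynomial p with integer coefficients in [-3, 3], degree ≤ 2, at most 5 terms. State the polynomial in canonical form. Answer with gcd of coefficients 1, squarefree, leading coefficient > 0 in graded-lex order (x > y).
(a) The degree is 2 — the shape is more complex than any degree-1 curve.
(b) Against the integer gridlines: one y-axis crossing is at y = 0; it crosses the x-axis at the gridline x = 0.
(c) Solving for integer coefficients yields p as stated.

3*x^2 - x*y + 2*y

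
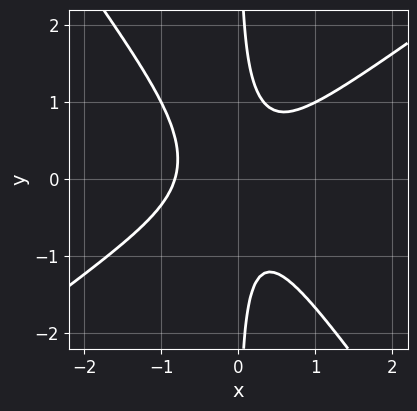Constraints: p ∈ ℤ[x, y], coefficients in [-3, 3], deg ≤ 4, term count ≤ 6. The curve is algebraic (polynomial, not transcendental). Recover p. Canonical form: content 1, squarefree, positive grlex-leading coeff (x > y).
3*x^3 - 2*x^2*y - 3*x*y^2 + x^2 + 1

(a) Degree: the shape is more complex than any degree-2 curve, so deg p = 3.
(b) From the axis intercepts and sections: no y-intercept at any integer in the box.
(c) Assembling these constraints gives the stated polynomial.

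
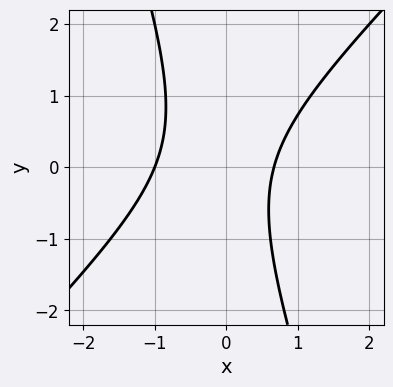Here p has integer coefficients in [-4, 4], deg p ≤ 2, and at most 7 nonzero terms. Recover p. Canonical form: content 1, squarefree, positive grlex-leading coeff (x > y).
First, the degree is 2 — the shape is more complex than any degree-1 curve.
Then, checking where it meets the axes: it meets the x-axis at x = -1 (among the integer gridlines); it misses every integer gridline on the y-axis.
Finally, putting this together gives p.

3*x^2 - 2*x*y - y^2 + x - 2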